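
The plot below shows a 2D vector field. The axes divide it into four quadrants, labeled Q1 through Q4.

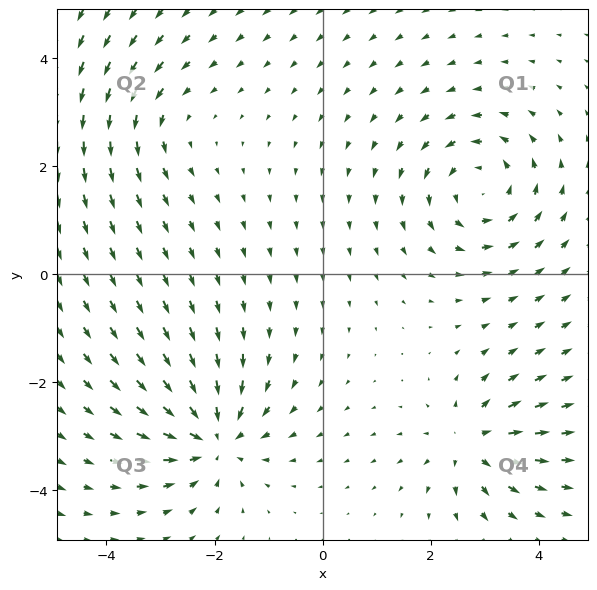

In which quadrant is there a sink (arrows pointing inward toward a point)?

Q3

The sink sits at approximately (-2.0, -3.0), which lies in quadrant Q3. The divergence there is about -6, negative as expected for a sink.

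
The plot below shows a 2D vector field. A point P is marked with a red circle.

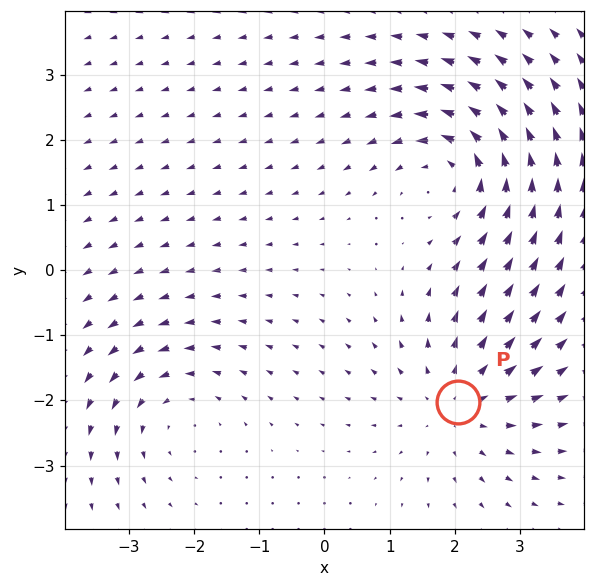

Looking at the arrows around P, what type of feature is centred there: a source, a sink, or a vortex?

At P (2.1, -2.0) the arrows spread outward. Divergence about +3, curl ≈0 — positive divergence with near-zero curl is a source.

source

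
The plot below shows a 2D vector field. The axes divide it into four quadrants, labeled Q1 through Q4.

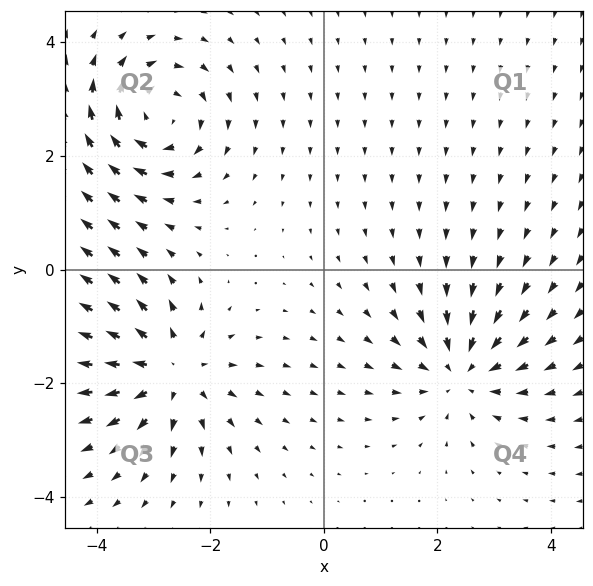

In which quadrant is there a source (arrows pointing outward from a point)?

The source sits at approximately (-2.7, -1.8), which lies in quadrant Q3. The divergence there is about +5, positive as expected for a source.

Q3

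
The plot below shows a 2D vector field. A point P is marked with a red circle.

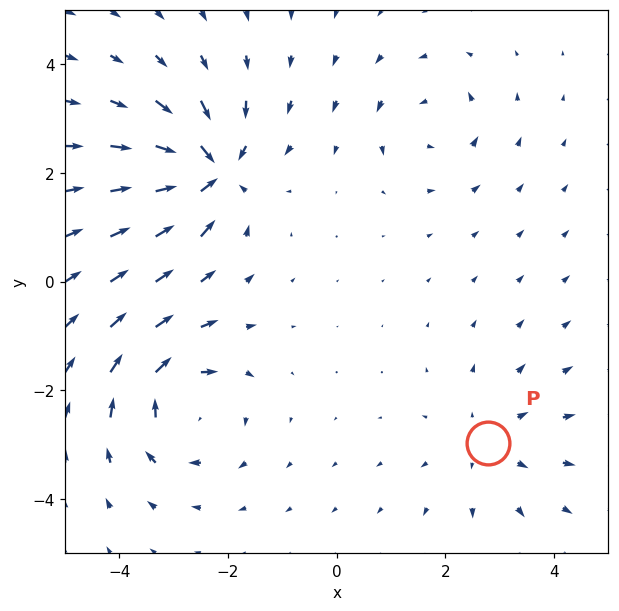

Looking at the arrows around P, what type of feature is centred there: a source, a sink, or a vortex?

source

At P (2.8, -3.0) the arrows spread outward. Divergence about +3, curl ≈0 — positive divergence with near-zero curl is a source.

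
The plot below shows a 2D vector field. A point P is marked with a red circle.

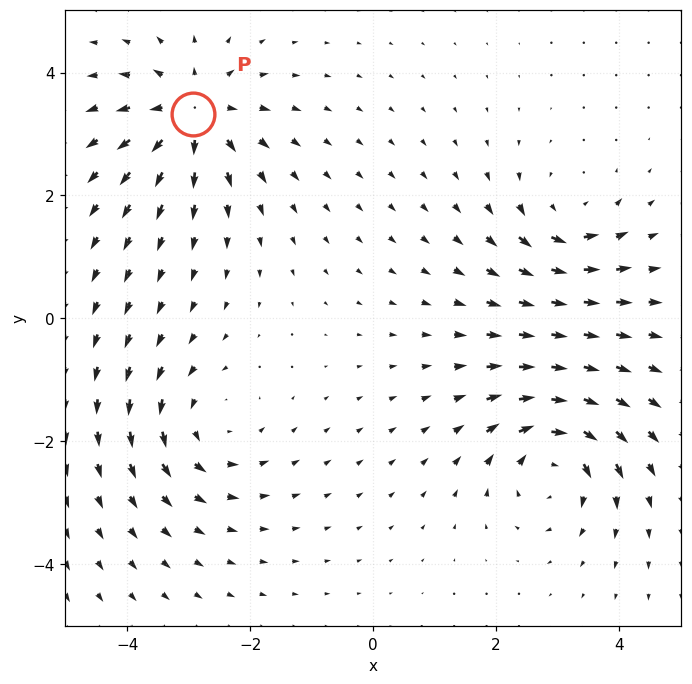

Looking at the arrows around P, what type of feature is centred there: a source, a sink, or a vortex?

source

At P (-2.9, 3.3) the arrows spread outward. Divergence about +6, curl ≈0 — positive divergence with near-zero curl is a source.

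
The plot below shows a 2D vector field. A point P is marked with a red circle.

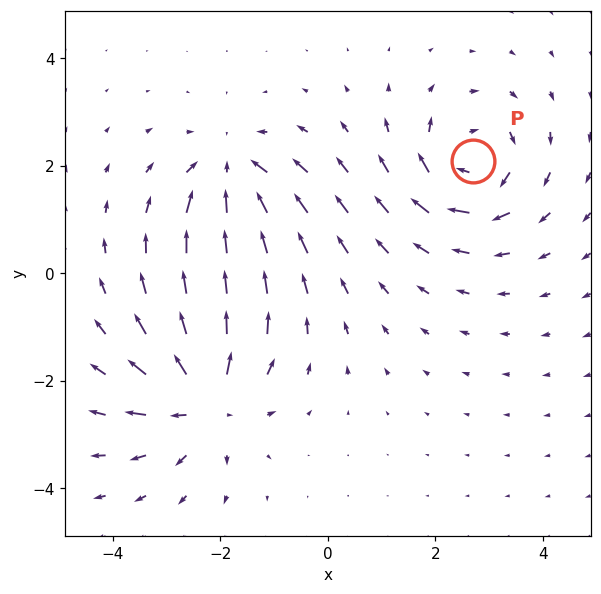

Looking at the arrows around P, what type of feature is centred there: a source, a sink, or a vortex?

vortex

At P (2.7, 2.1) the arrows circulate clockwise. Divergence ≈0, curl about -6 — near-zero divergence with nonzero curl is a vortex.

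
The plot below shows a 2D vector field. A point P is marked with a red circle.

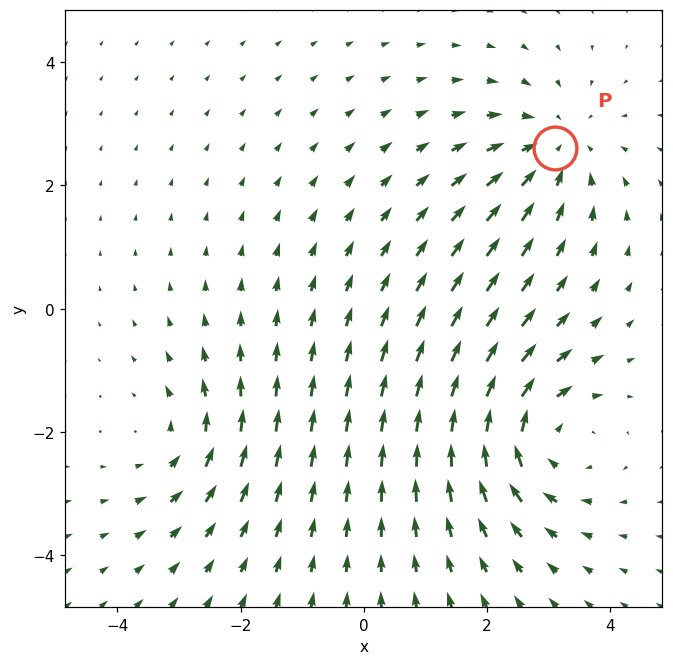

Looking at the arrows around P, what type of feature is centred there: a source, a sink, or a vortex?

sink

At P (3.1, 2.6) the arrows converge inward. Divergence about -3, curl ≈0 — negative divergence with near-zero curl is a sink.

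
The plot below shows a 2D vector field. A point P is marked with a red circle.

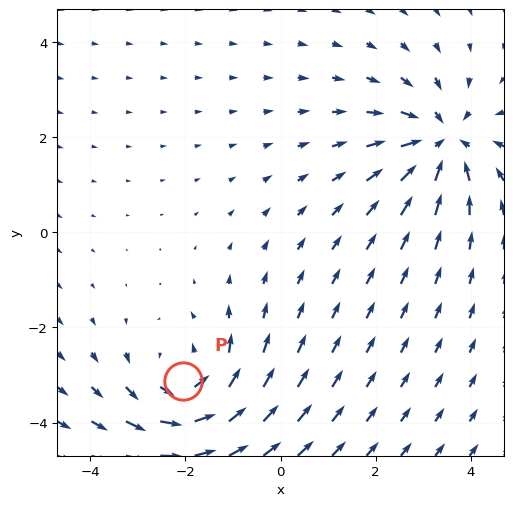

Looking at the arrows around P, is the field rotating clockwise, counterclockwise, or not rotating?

Near P at (-2.0, -3.1) the arrows circulate counterclockwise. The curl (z-component) there is about +4; positive curl means counterclockwise rotation.

counterclockwise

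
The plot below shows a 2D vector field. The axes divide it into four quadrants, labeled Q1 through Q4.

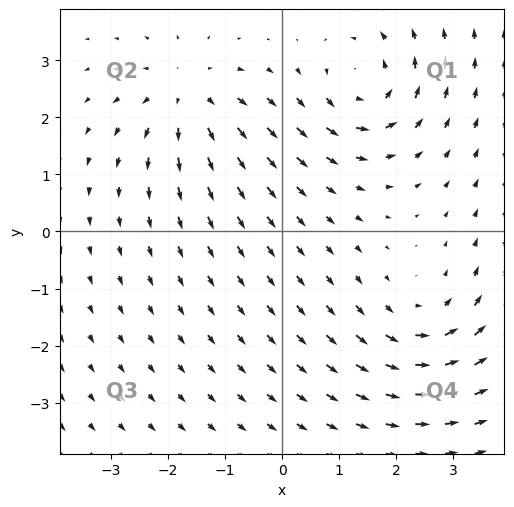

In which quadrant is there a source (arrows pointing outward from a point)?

Q2

The source sits at approximately (-1.6, 2.4), which lies in quadrant Q2. The divergence there is about +3, positive as expected for a source.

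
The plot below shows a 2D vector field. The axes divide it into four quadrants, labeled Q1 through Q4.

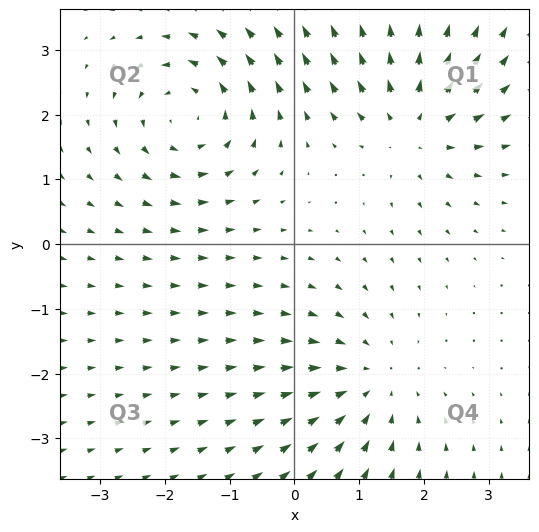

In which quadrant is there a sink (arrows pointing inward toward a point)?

The sink sits at approximately (1.2, -2.1), which lies in quadrant Q4. The divergence there is about -3, negative as expected for a sink.

Q4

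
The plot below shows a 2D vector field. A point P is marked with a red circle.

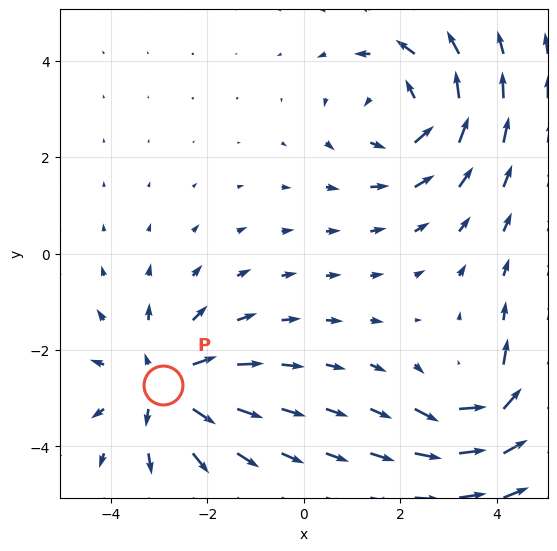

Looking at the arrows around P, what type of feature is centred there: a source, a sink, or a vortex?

At P (-2.9, -2.7) the arrows spread outward. Divergence about +4, curl ≈0 — positive divergence with near-zero curl is a source.

source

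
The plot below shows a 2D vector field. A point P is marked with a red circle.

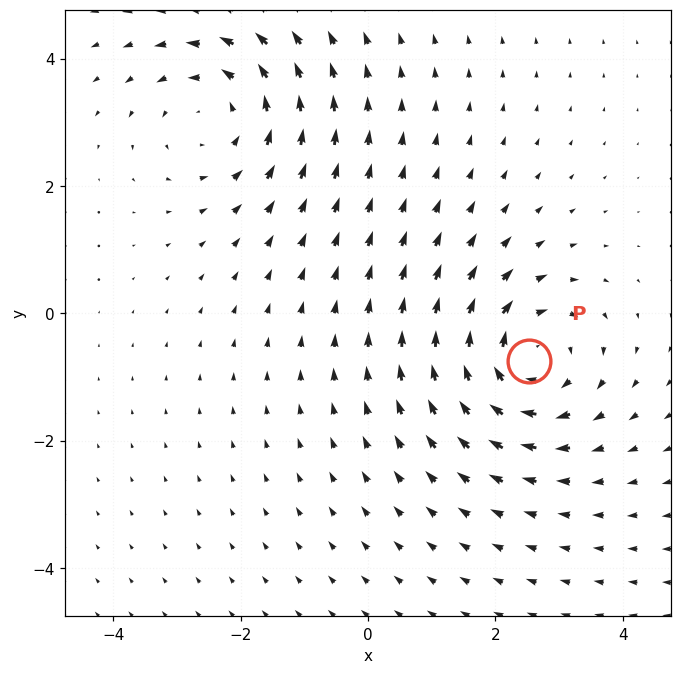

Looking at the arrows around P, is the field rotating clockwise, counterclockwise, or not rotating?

clockwise

Near P at (2.5, -0.8) the arrows circulate clockwise. The curl (z-component) there is about -5; negative curl means clockwise rotation.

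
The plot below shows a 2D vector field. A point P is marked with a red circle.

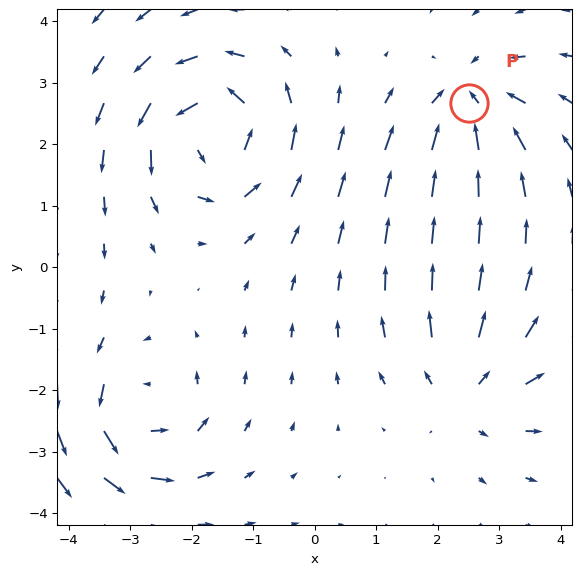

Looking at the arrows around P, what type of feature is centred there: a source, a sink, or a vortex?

sink

At P (2.5, 2.7) the arrows converge inward. Divergence about -5, curl ≈0 — negative divergence with near-zero curl is a sink.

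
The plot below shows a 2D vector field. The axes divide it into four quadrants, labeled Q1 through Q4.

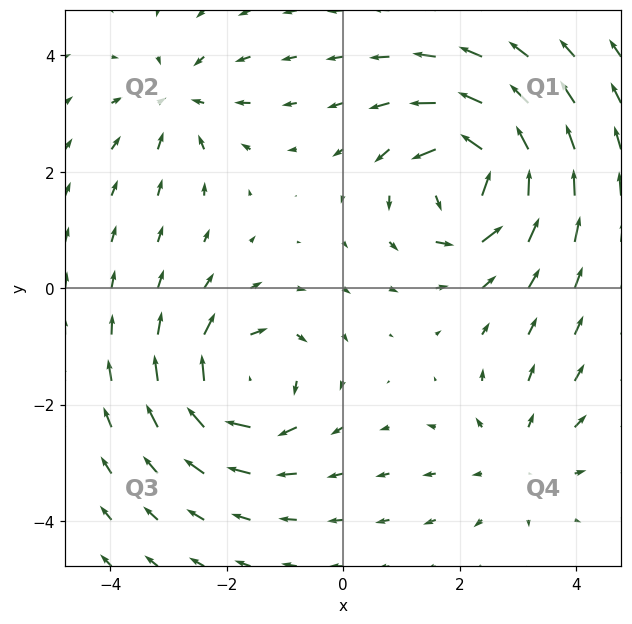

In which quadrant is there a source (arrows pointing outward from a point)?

The source sits at approximately (3.0, -2.9), which lies in quadrant Q4. The divergence there is about +2, positive as expected for a source.

Q4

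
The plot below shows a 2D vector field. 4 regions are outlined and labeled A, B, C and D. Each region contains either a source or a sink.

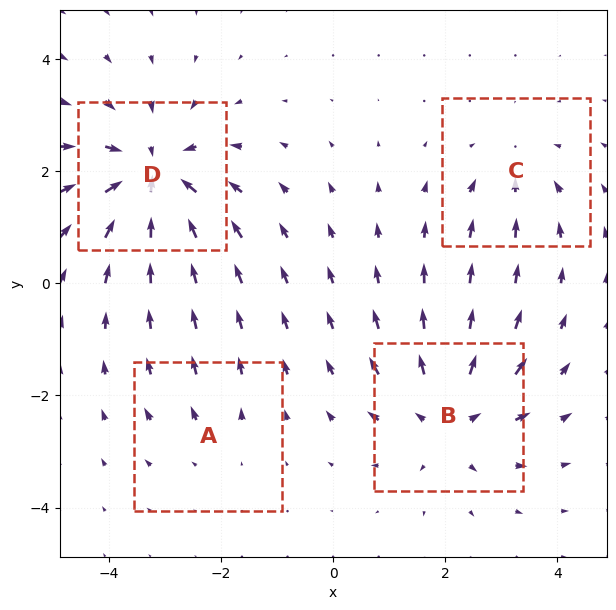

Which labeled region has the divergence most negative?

D

Divergence at each region's feature centre — A: about +2, B: about +5, C: about -3, D: about -7. Region D is most negative.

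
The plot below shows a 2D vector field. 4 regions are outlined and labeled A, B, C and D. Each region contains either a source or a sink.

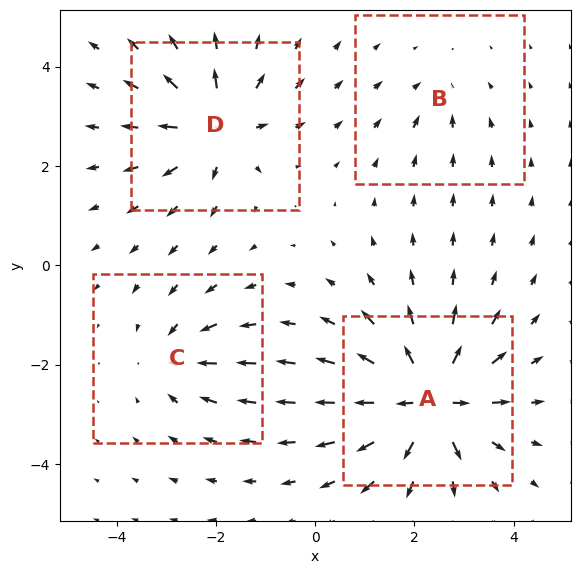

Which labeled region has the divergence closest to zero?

B

Divergence at each region's feature centre — A: about +9, B: about -2, C: about -4, D: about +6. Region B is closest to zero.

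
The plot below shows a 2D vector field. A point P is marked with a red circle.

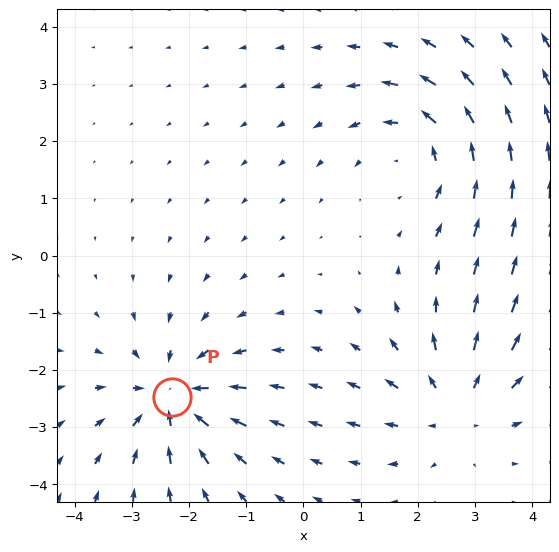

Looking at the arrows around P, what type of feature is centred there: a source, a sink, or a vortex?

sink

At P (-2.3, -2.5) the arrows converge inward. Divergence about -4, curl ≈0 — negative divergence with near-zero curl is a sink.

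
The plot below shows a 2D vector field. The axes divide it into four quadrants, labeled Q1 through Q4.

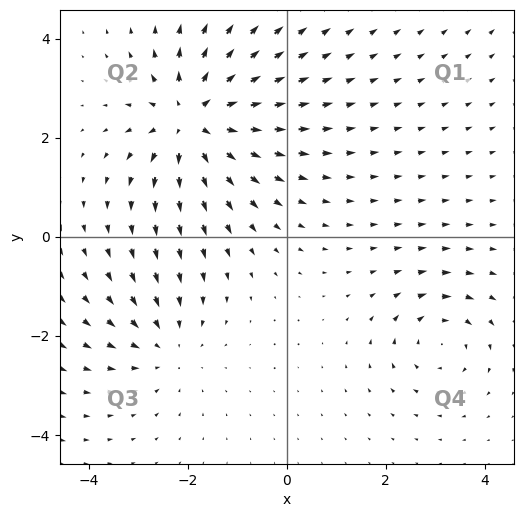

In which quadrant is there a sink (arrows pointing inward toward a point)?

The sink sits at approximately (-2.4, -2.2), which lies in quadrant Q3. The divergence there is about -2, negative as expected for a sink.

Q3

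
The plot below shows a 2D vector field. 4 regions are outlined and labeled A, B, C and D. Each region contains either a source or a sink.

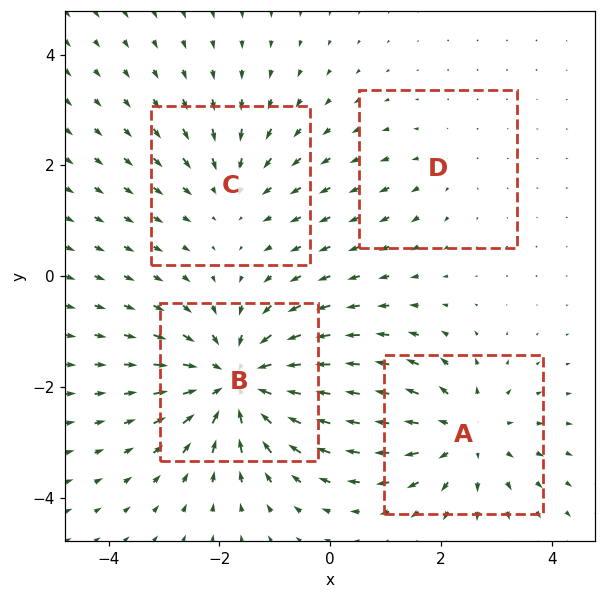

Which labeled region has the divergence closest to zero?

D

Divergence at each region's feature centre — A: about +4, B: about -6, C: about -3, D: about +2. Region D is closest to zero.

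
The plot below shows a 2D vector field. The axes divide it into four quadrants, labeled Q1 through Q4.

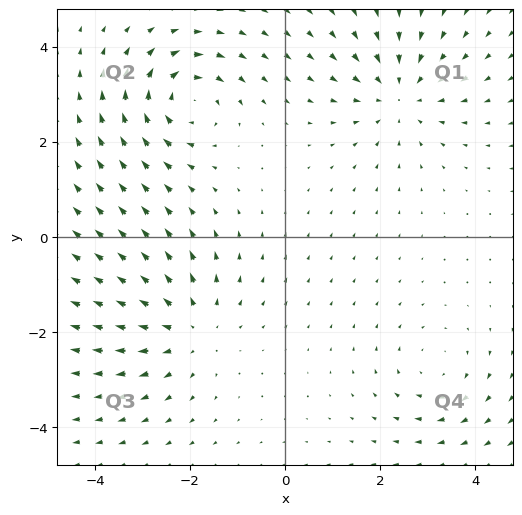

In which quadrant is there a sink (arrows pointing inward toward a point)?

The sink sits at approximately (2.4, 3.0), which lies in quadrant Q1. The divergence there is about -3, negative as expected for a sink.

Q1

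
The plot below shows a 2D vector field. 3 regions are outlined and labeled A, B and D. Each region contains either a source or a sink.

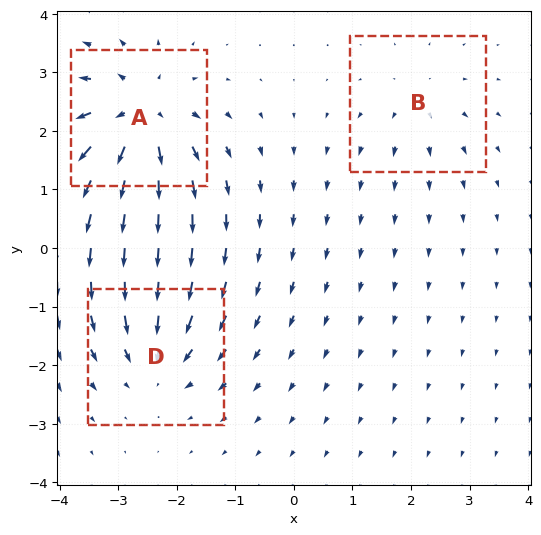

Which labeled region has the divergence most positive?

Divergence at each region's feature centre — A: about +5, B: about +2, D: about -4. Region A is most positive.

A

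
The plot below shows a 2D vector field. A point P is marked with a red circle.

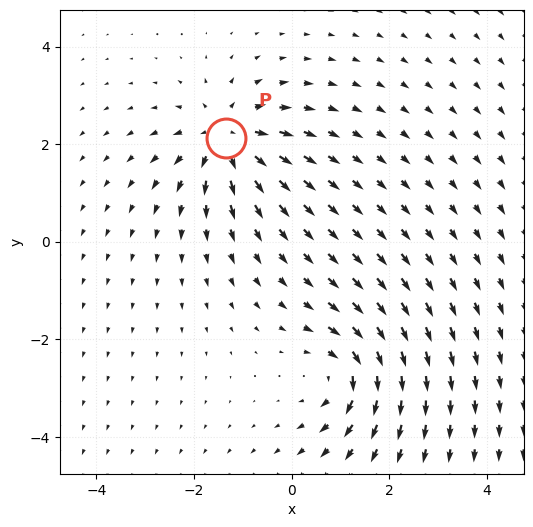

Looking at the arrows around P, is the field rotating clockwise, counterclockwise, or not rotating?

not rotating

Near P at (-1.3, 2.1) the arrows show no circulation. The curl there is ≈0.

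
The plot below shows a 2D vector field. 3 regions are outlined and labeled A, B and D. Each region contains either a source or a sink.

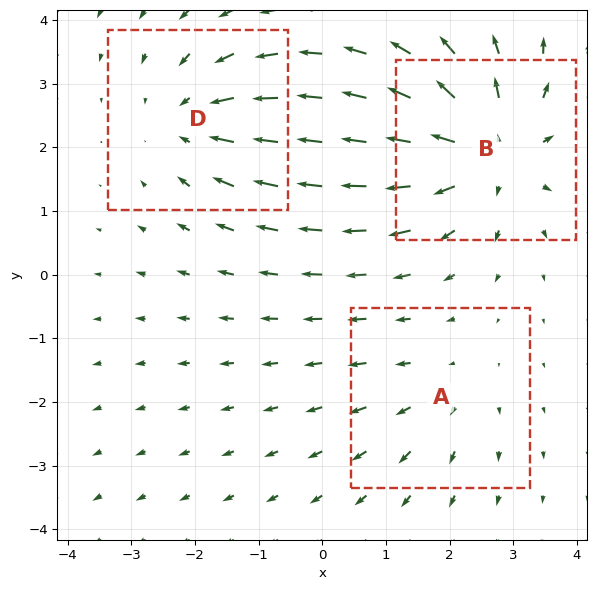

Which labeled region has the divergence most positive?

B

Divergence at each region's feature centre — A: about +2, B: about +4, D: about -3. Region B is most positive.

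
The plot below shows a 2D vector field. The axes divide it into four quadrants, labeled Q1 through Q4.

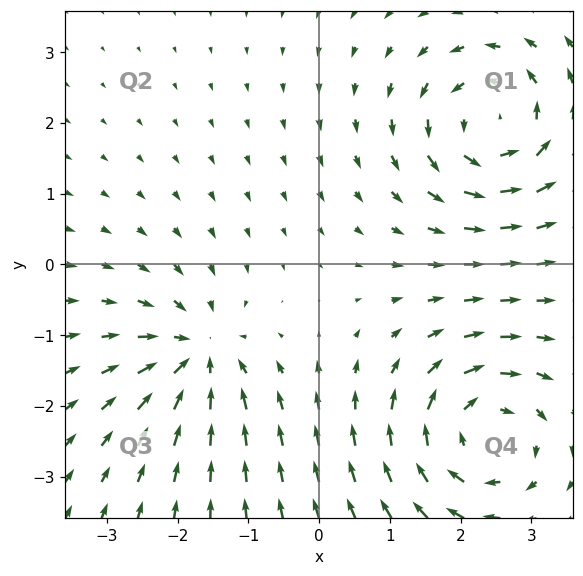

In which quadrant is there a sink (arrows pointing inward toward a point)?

Q3

The sink sits at approximately (-1.7, -1.3), which lies in quadrant Q3. The divergence there is about -5, negative as expected for a sink.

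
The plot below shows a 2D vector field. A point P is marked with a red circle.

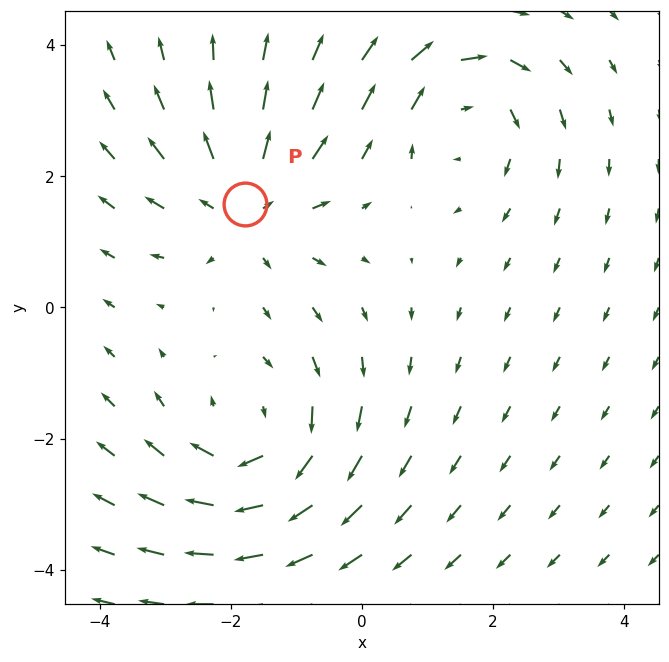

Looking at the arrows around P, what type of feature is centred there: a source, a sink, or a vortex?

source

At P (-1.8, 1.6) the arrows spread outward. Divergence about +4, curl ≈0 — positive divergence with near-zero curl is a source.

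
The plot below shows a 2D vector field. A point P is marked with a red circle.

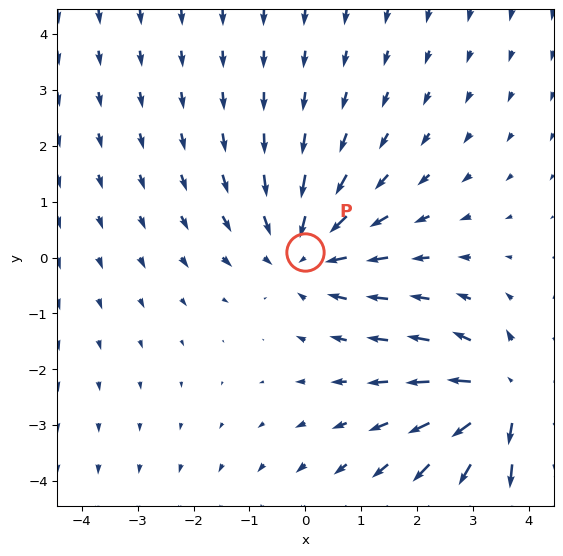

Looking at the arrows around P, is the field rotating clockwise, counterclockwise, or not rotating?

Near P at (-0.0, 0.1) the arrows show no circulation. The curl there is ≈0.

not rotating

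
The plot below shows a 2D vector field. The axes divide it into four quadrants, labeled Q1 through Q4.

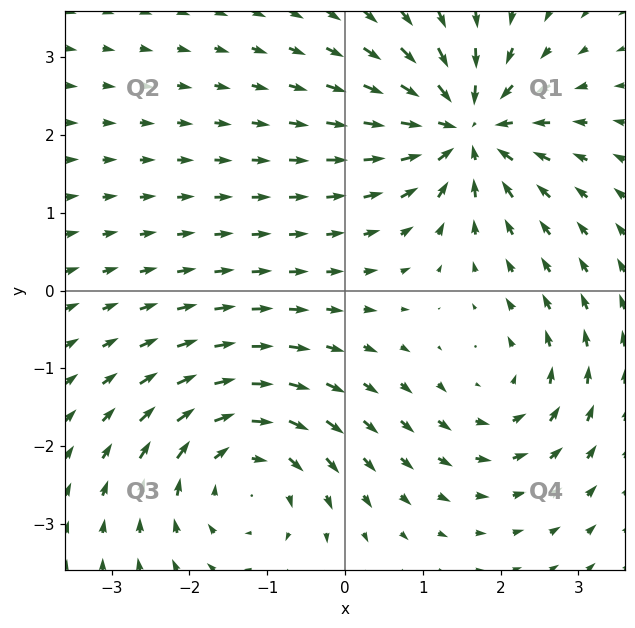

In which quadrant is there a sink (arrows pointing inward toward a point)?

The sink sits at approximately (1.6, 2.1), which lies in quadrant Q1. The divergence there is about -7, negative as expected for a sink.

Q1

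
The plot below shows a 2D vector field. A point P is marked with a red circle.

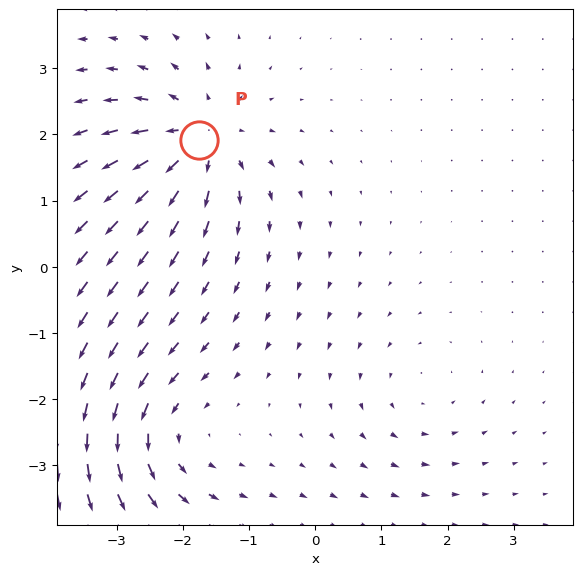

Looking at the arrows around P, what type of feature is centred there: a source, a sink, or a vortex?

source

At P (-1.8, 1.9) the arrows spread outward. Divergence about +6, curl ≈0 — positive divergence with near-zero curl is a source.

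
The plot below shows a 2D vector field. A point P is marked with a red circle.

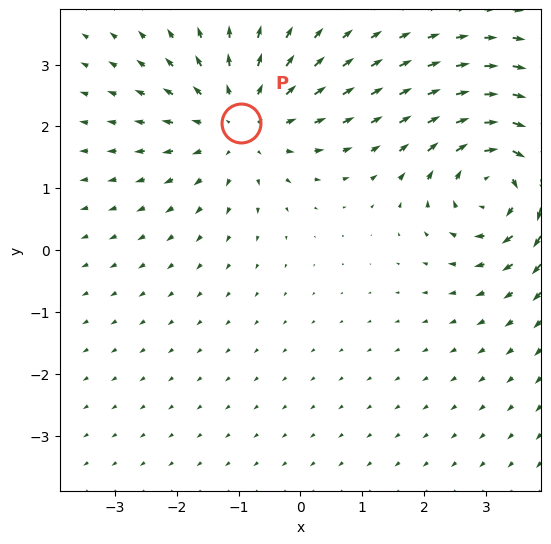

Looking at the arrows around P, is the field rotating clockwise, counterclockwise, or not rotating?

Near P at (-1.0, 2.1) the arrows show no circulation. The curl there is ≈0.

not rotating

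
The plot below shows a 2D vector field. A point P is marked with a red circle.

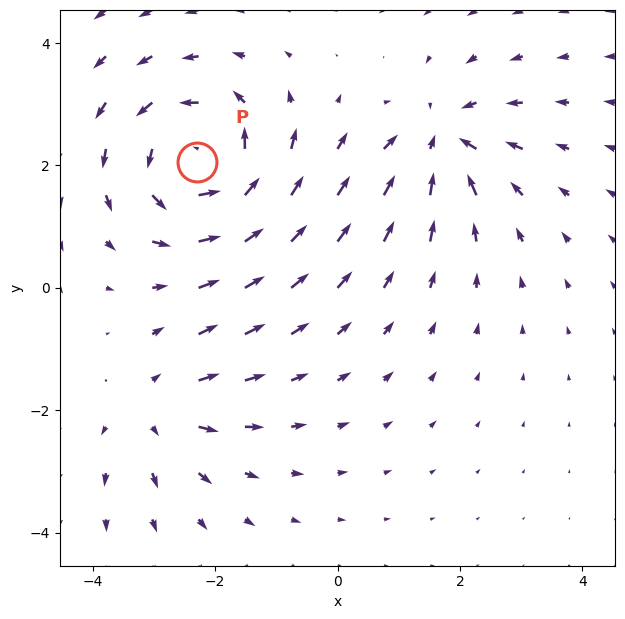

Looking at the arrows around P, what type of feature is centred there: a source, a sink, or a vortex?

vortex

At P (-2.3, 2.1) the arrows circulate counterclockwise. Divergence ≈0, curl about +5 — near-zero divergence with nonzero curl is a vortex.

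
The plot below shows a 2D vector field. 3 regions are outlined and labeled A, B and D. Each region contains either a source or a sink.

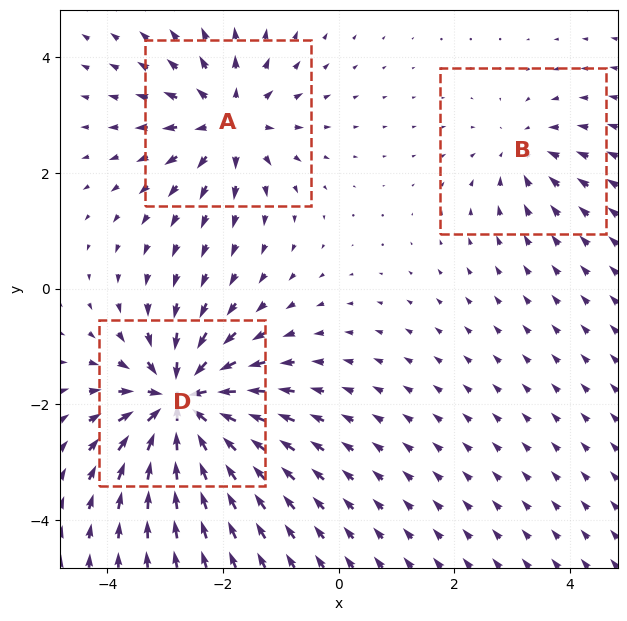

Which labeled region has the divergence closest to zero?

Divergence at each region's feature centre — A: about +4, B: about -3, D: about -7. Region B is closest to zero.

B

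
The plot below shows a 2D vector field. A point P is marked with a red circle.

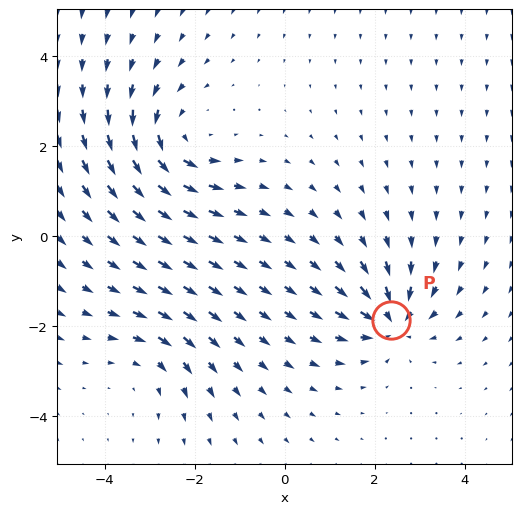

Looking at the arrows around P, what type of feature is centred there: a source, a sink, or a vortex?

sink

At P (2.4, -1.9) the arrows converge inward. Divergence about -6, curl ≈0 — negative divergence with near-zero curl is a sink.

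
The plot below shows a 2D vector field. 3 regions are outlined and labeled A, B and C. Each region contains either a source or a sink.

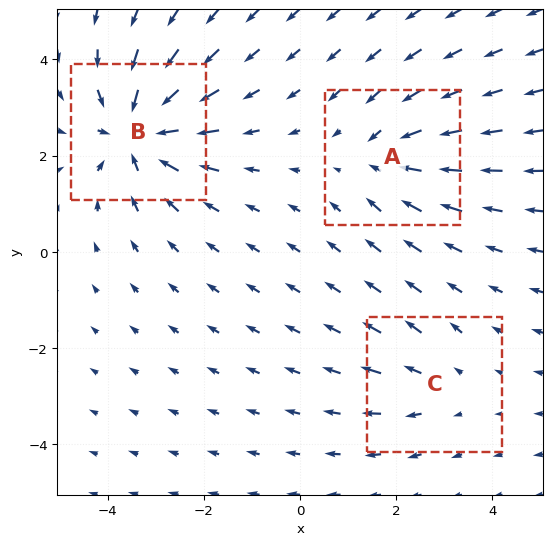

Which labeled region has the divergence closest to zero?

C

Divergence at each region's feature centre — A: about -3, B: about -5, C: about +2. Region C is closest to zero.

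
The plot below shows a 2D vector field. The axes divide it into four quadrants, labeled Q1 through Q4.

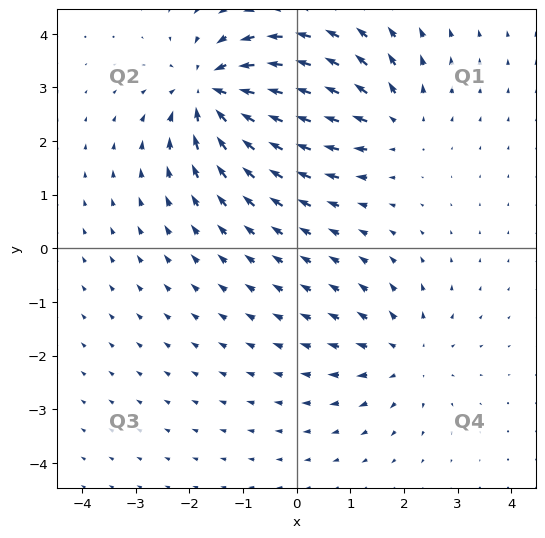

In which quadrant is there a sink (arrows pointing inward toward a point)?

The sink sits at approximately (-1.5, 2.9), which lies in quadrant Q2. The divergence there is about -5, negative as expected for a sink.

Q2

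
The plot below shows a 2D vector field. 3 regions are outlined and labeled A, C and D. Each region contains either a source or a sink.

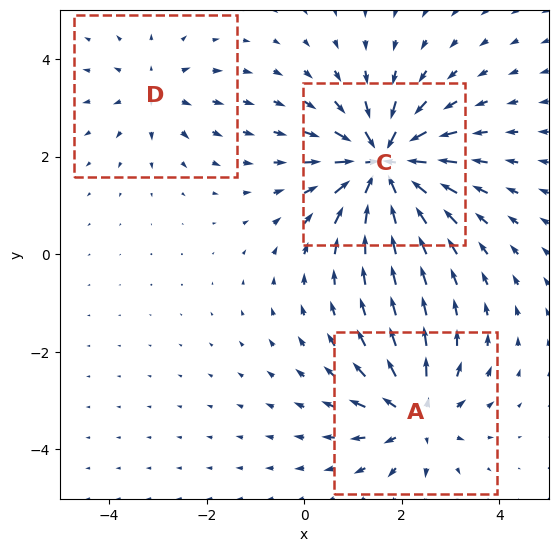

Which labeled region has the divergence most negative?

Divergence at each region's feature centre — A: about +4, C: about -6, D: about +2. Region C is most negative.

C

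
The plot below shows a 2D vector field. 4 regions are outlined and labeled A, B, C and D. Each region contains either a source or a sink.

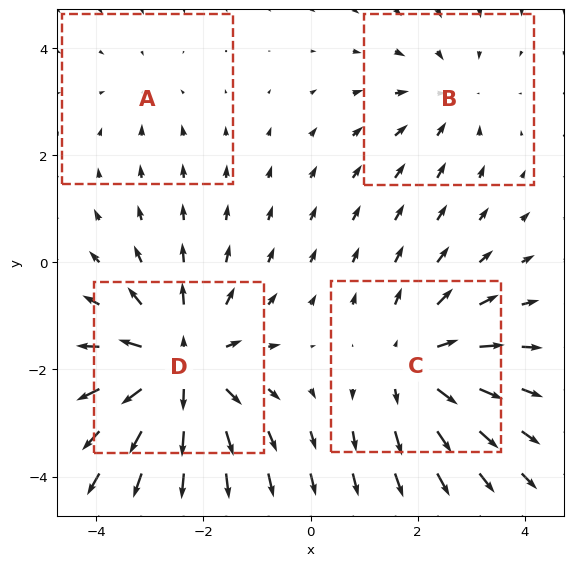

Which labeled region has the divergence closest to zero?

Divergence at each region's feature centre — A: about -2, B: about -3, C: about +4, D: about +6. Region A is closest to zero.

A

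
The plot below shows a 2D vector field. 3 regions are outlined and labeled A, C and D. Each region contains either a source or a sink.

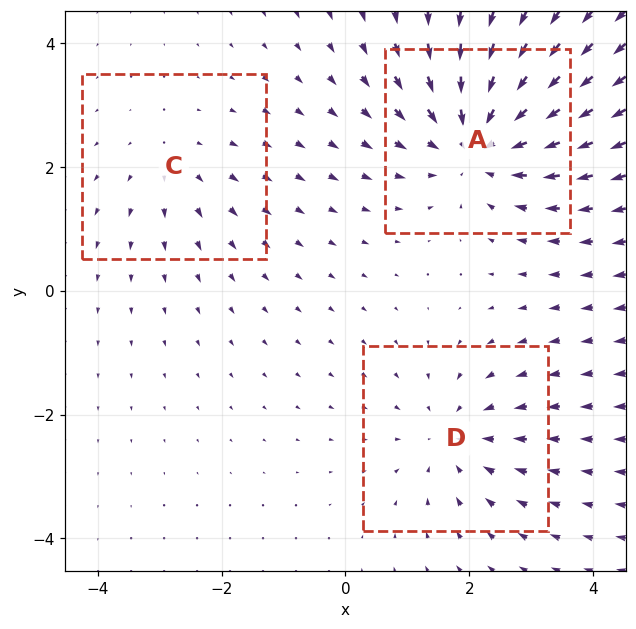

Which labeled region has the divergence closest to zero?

Divergence at each region's feature centre — A: about -4, C: about +2, D: about -3. Region C is closest to zero.

C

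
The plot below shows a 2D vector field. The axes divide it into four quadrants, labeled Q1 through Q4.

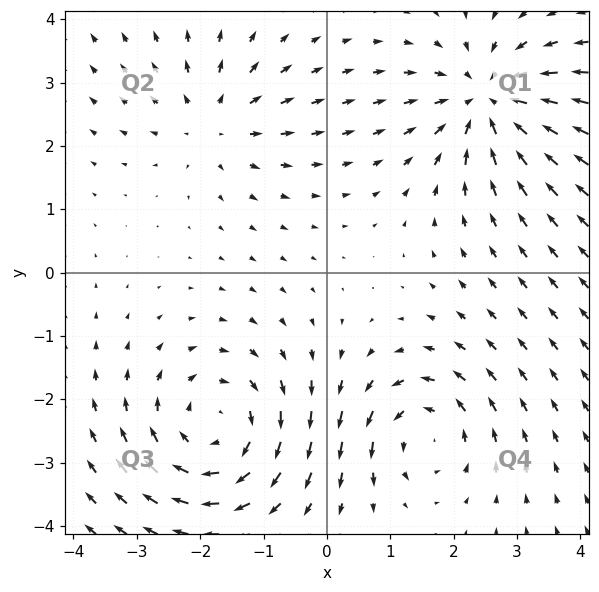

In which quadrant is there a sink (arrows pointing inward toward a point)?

Q1

The sink sits at approximately (2.5, 2.7), which lies in quadrant Q1. The divergence there is about -5, negative as expected for a sink.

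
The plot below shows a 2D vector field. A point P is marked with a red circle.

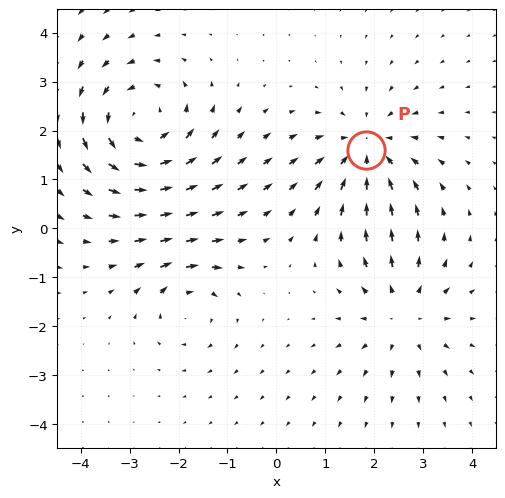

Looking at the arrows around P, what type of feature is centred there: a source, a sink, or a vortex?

sink

At P (1.8, 1.6) the arrows converge inward. Divergence about -4, curl ≈0 — negative divergence with near-zero curl is a sink.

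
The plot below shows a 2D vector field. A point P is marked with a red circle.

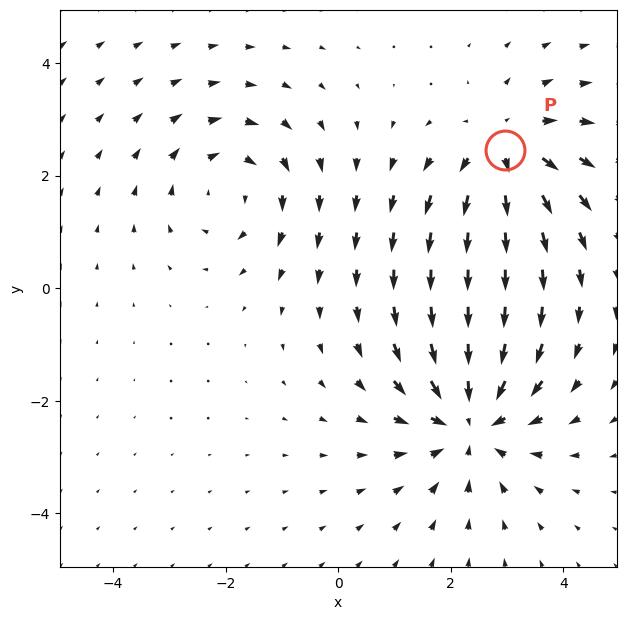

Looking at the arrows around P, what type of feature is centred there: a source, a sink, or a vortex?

At P (3.0, 2.5) the arrows spread outward. Divergence about +3, curl ≈0 — positive divergence with near-zero curl is a source.

source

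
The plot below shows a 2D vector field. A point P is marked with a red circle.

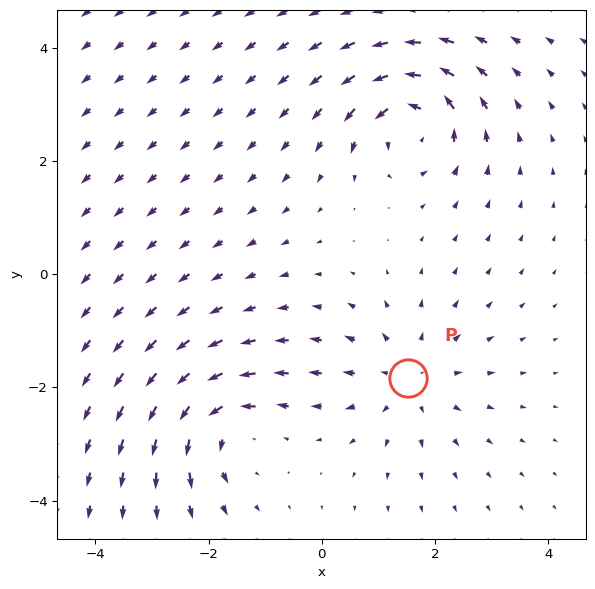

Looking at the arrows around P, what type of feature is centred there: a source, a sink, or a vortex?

source

At P (1.5, -1.8) the arrows spread outward. Divergence about +3, curl ≈0 — positive divergence with near-zero curl is a source.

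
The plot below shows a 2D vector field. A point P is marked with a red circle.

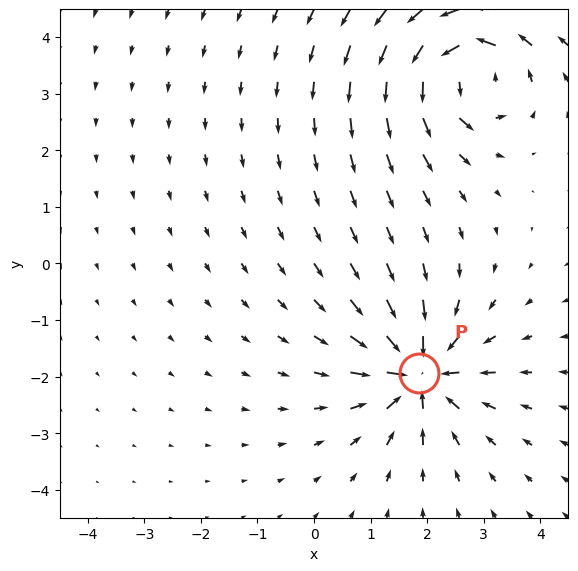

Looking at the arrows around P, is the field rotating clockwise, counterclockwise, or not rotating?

not rotating

Near P at (1.9, -1.9) the arrows show no circulation. The curl there is ≈0.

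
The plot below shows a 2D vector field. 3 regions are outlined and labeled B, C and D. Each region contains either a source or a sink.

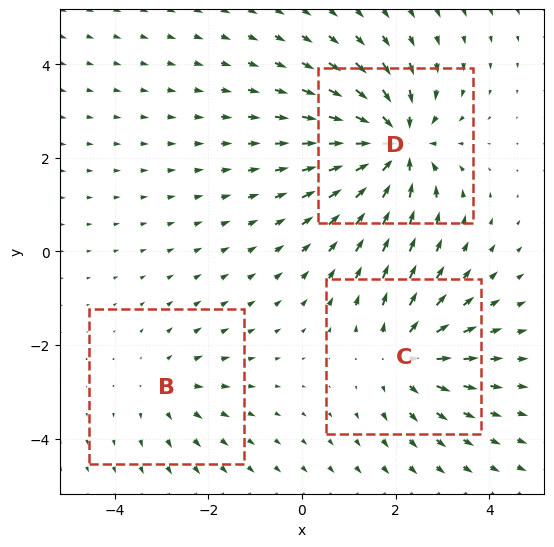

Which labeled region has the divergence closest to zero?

Divergence at each region's feature centre — B: about +2, C: about +4, D: about -6. Region B is closest to zero.

B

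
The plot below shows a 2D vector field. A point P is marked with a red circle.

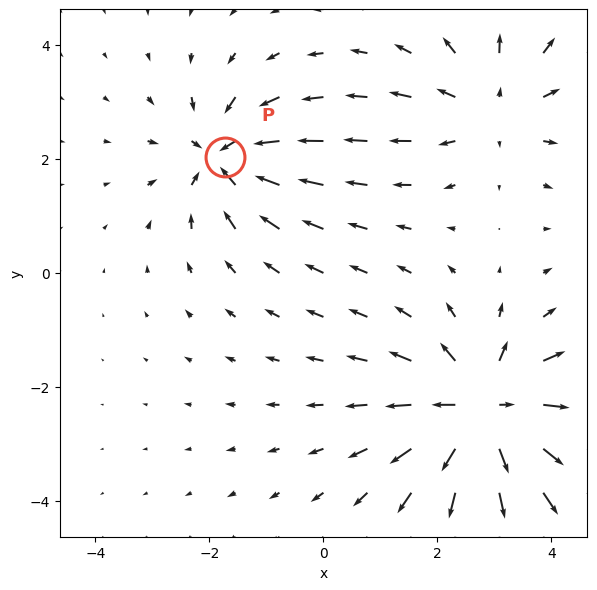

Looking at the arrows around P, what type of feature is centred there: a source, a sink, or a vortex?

At P (-1.7, 2.0) the arrows converge inward. Divergence about -4, curl ≈0 — negative divergence with near-zero curl is a sink.

sink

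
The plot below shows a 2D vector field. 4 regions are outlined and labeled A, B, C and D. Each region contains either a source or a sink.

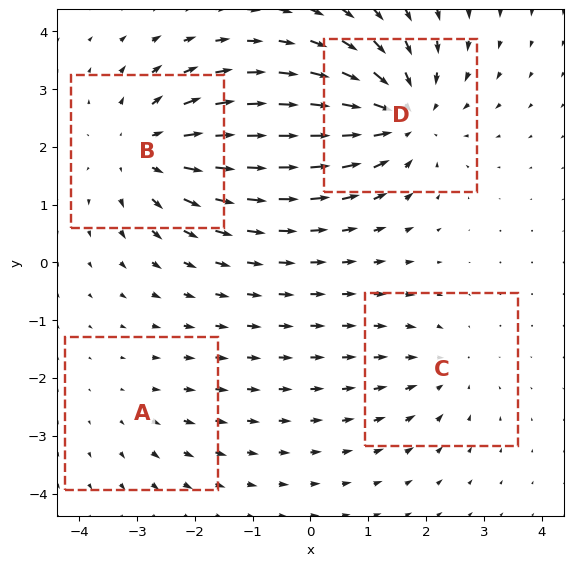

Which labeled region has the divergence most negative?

D

Divergence at each region's feature centre — A: about +2, B: about +5, C: about -3, D: about -6. Region D is most negative.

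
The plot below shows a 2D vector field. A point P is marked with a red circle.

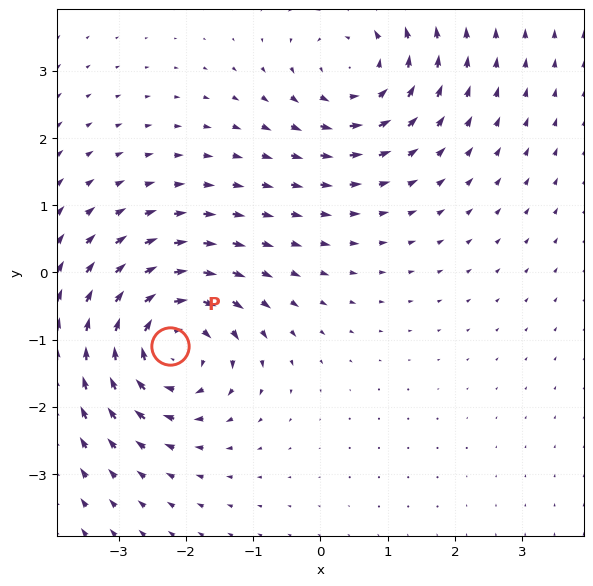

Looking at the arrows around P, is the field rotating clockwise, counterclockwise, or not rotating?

Near P at (-2.2, -1.1) the arrows circulate clockwise. The curl (z-component) there is about -6; negative curl means clockwise rotation.

clockwise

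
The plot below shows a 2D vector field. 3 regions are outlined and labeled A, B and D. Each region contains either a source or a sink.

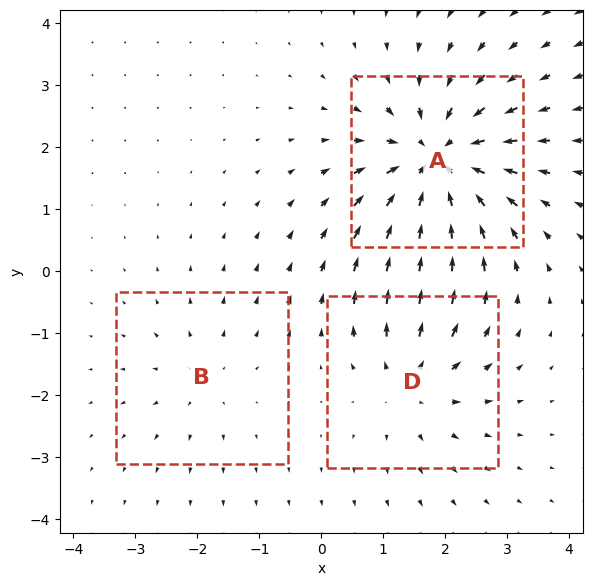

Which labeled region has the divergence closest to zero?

Divergence at each region's feature centre — A: about -5, B: about +2, D: about +3. Region B is closest to zero.

B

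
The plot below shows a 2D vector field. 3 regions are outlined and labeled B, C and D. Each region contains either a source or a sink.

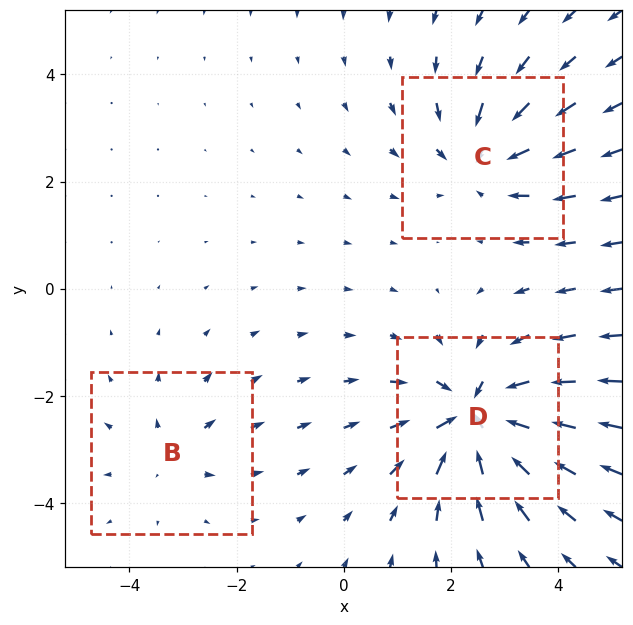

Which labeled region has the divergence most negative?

D

Divergence at each region's feature centre — B: about +2, C: about -3, D: about -5. Region D is most negative.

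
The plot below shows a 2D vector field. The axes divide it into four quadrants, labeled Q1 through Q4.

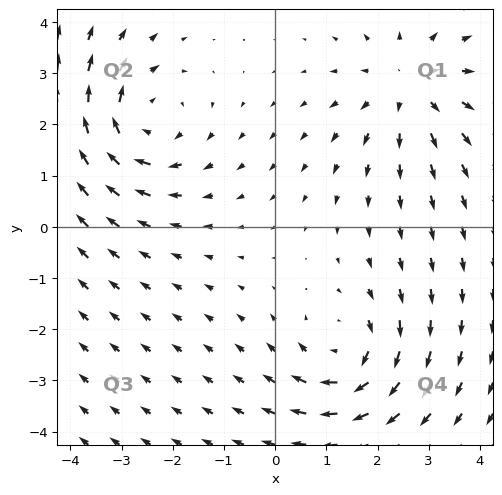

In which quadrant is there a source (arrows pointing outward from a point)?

Q1

The source sits at approximately (2.6, 2.8), which lies in quadrant Q1. The divergence there is about +3, positive as expected for a source.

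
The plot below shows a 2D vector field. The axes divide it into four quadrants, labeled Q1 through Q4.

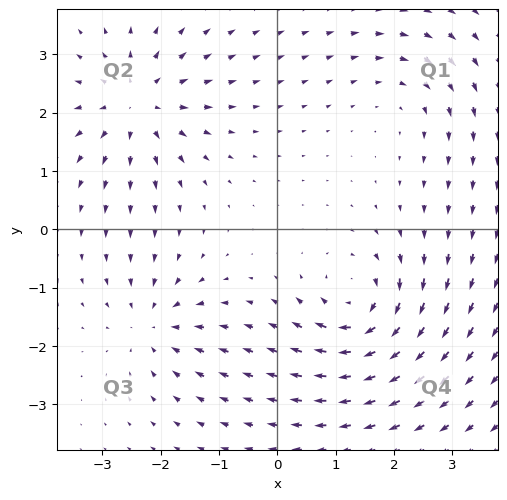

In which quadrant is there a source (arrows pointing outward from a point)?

The source sits at approximately (-2.4, 2.2), which lies in quadrant Q2. The divergence there is about +5, positive as expected for a source.

Q2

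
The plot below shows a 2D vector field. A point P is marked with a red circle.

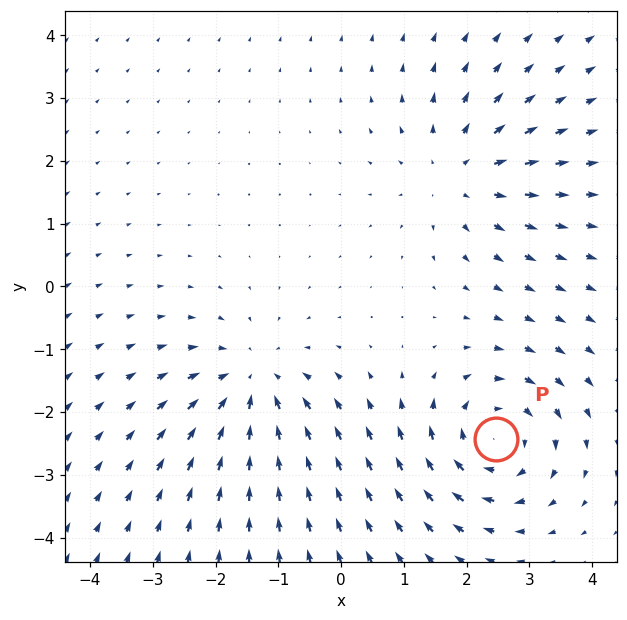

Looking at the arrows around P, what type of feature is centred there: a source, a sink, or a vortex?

At P (2.5, -2.4) the arrows circulate clockwise. Divergence ≈0, curl about -4 — near-zero divergence with nonzero curl is a vortex.

vortex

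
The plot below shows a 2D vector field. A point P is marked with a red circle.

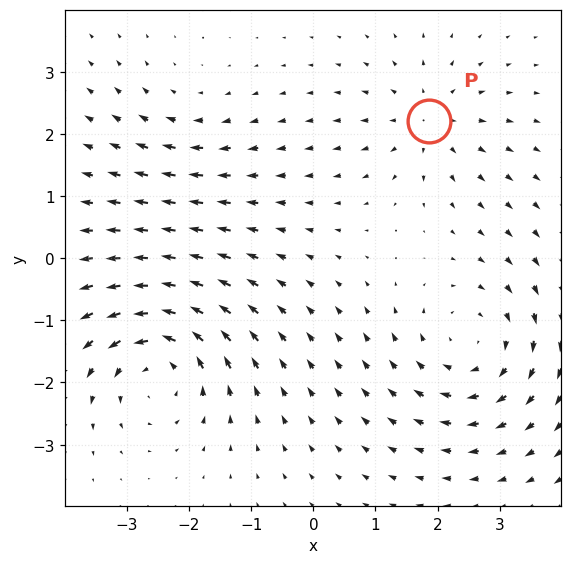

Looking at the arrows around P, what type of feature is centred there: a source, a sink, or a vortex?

source

At P (1.9, 2.2) the arrows spread outward. Divergence about +3, curl ≈0 — positive divergence with near-zero curl is a source.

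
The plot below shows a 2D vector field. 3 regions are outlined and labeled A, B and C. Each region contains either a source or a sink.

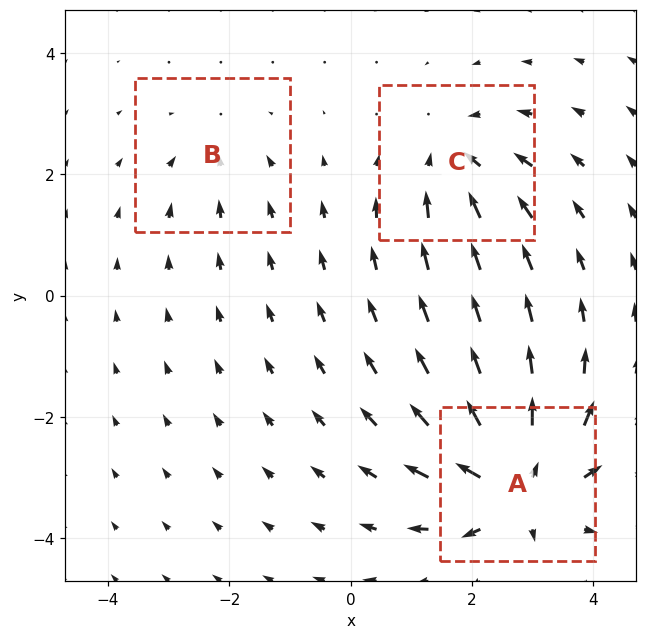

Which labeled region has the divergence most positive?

Divergence at each region's feature centre — A: about +5, B: about -2, C: about -3. Region A is most positive.

A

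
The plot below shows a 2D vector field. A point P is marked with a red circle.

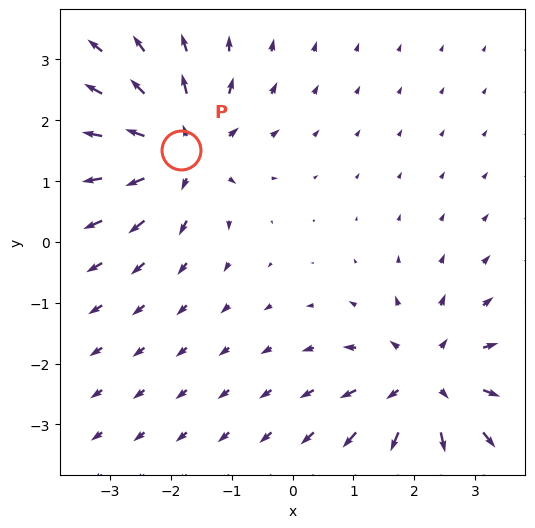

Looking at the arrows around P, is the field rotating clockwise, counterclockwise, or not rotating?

not rotating

Near P at (-1.8, 1.5) the arrows show no circulation. The curl there is ≈0.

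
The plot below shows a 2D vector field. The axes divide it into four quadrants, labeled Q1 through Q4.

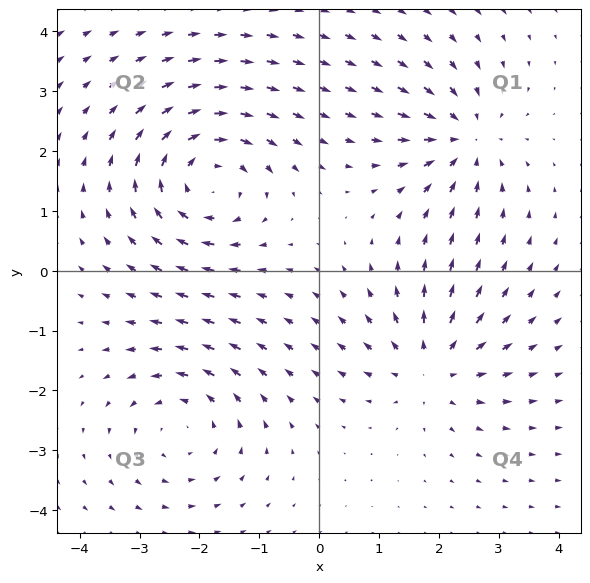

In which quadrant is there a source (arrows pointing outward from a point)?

The source sits at approximately (1.9, -1.6), which lies in quadrant Q4. The divergence there is about +3, positive as expected for a source.

Q4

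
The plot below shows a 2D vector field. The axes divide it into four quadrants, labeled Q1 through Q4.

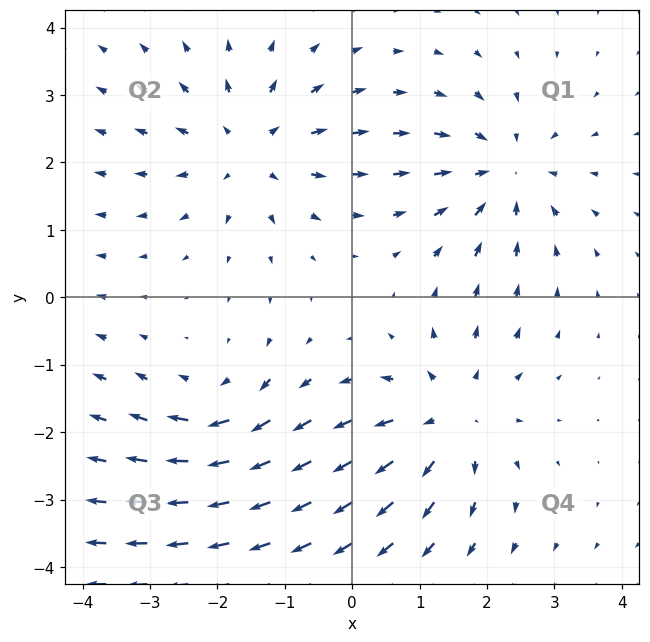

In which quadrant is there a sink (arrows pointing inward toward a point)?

The sink sits at approximately (2.3, 1.9), which lies in quadrant Q1. The divergence there is about -4, negative as expected for a sink.

Q1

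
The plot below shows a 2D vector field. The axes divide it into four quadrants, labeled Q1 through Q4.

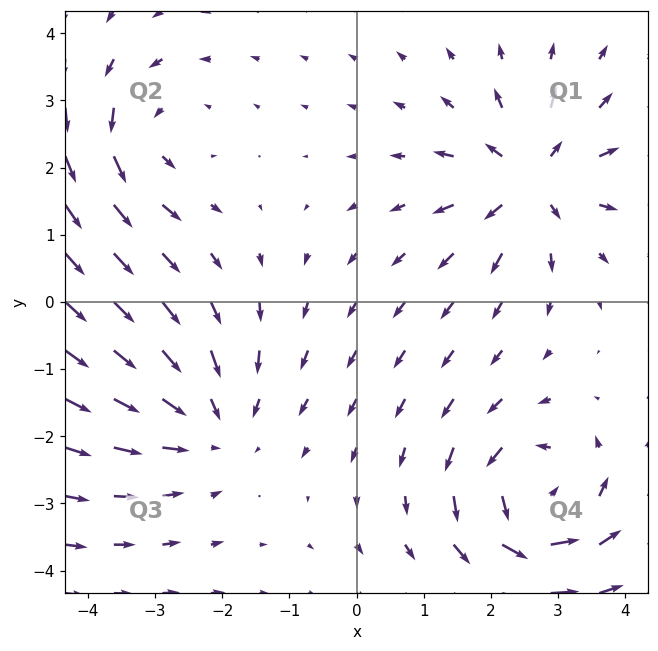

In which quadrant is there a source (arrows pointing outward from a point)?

The source sits at approximately (2.6, 1.8), which lies in quadrant Q1. The divergence there is about +5, positive as expected for a source.

Q1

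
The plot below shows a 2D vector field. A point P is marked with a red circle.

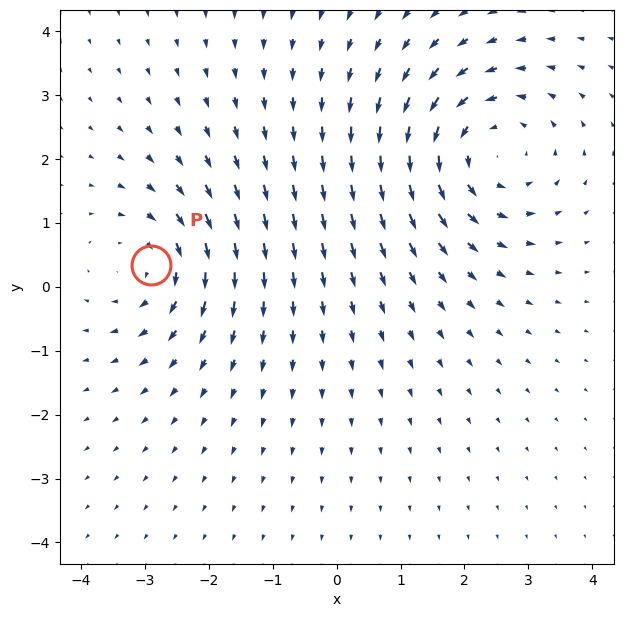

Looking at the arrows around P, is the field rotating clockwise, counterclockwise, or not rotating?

Near P at (-2.9, 0.3) the arrows circulate clockwise. The curl (z-component) there is about -3; negative curl means clockwise rotation.

clockwise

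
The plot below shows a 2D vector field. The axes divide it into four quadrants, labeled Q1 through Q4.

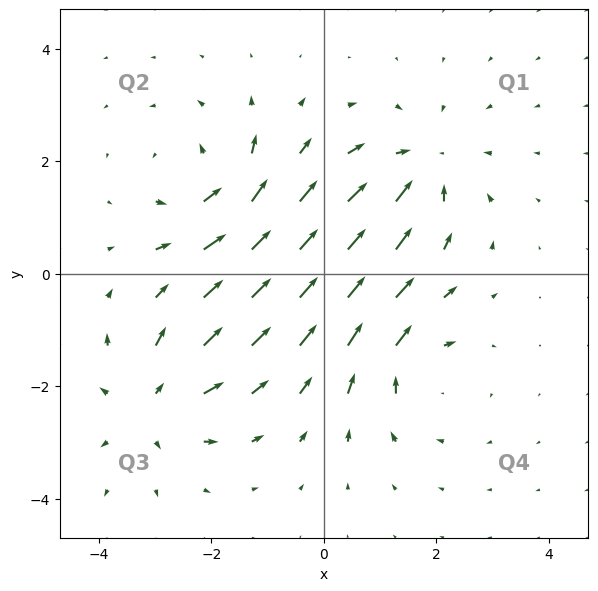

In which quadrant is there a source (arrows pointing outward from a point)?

The source sits at approximately (-3.1, -2.3), which lies in quadrant Q3. The divergence there is about +4, positive as expected for a source.

Q3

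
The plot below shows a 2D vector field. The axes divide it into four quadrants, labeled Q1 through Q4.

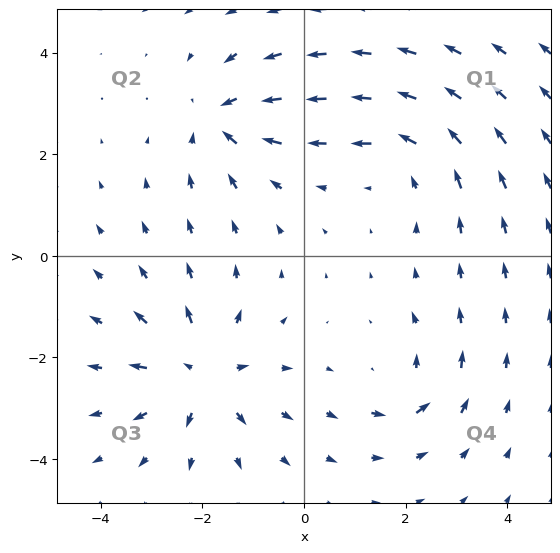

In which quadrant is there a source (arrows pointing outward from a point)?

The source sits at approximately (-2.0, -2.3), which lies in quadrant Q3. The divergence there is about +5, positive as expected for a source.

Q3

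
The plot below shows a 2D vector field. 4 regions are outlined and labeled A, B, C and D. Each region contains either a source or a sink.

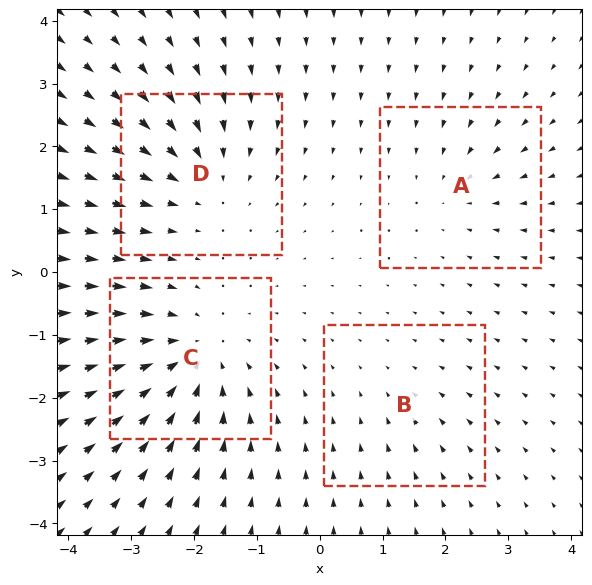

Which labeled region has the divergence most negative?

C

Divergence at each region's feature centre — A: about -3, B: about -2, C: about -6, D: about -5. Region C is most negative.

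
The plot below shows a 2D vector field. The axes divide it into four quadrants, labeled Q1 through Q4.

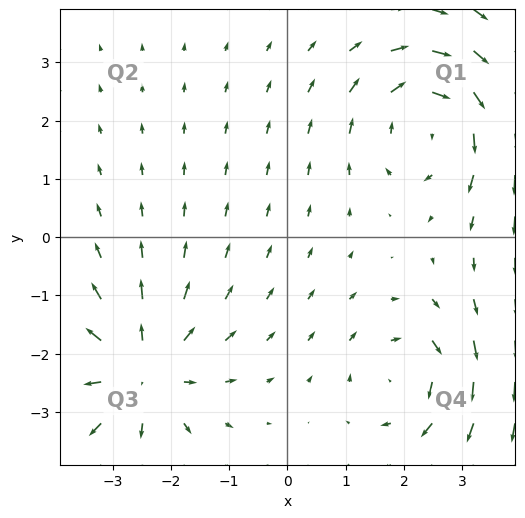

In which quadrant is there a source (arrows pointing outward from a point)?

Q3

The source sits at approximately (-2.5, -2.3), which lies in quadrant Q3. The divergence there is about +4, positive as expected for a source.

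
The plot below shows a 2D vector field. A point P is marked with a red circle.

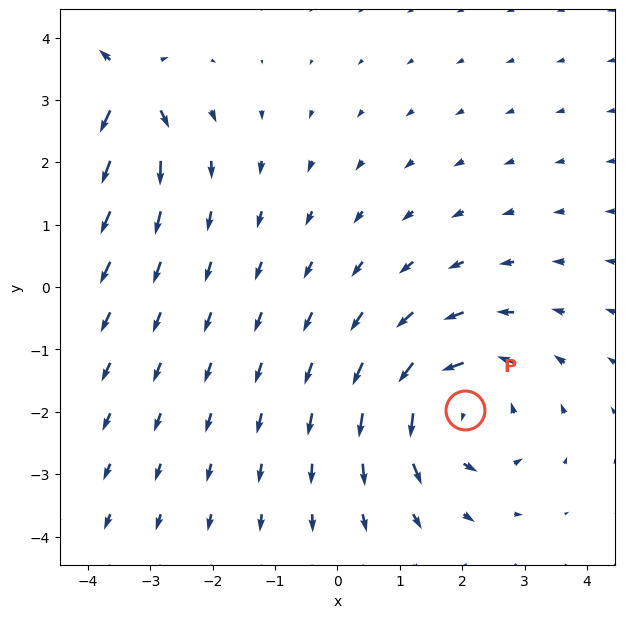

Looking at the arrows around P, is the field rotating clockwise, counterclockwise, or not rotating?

counterclockwise

Near P at (2.0, -2.0) the arrows circulate counterclockwise. The curl (z-component) there is about +4; positive curl means counterclockwise rotation.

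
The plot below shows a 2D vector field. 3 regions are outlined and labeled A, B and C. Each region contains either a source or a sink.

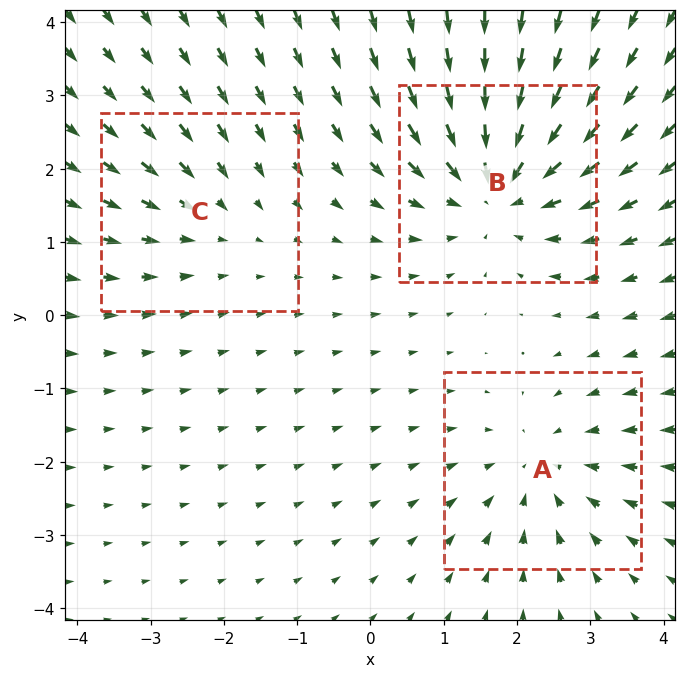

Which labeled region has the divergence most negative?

B

Divergence at each region's feature centre — A: about -3, B: about -4, C: about -2. Region B is most negative.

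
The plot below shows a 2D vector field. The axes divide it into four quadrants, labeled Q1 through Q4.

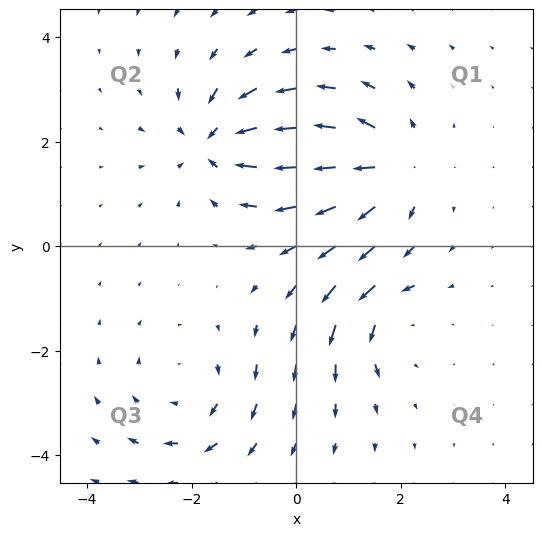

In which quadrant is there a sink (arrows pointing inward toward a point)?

The sink sits at approximately (-1.5, 2.0), which lies in quadrant Q2. The divergence there is about -5, negative as expected for a sink.

Q2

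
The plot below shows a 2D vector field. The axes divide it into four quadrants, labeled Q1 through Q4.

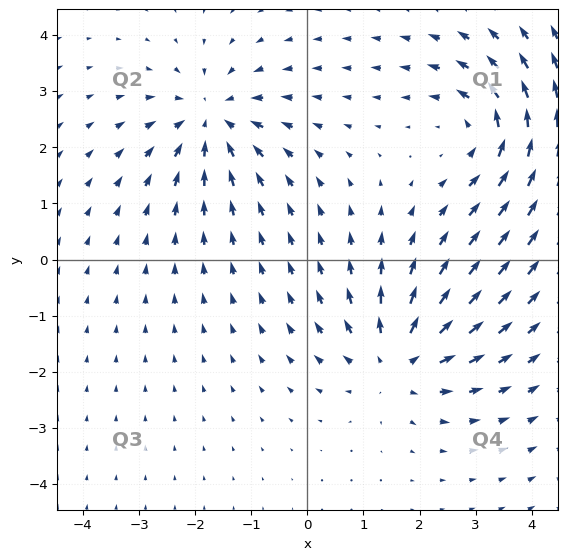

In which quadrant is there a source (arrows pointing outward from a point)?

The source sits at approximately (1.6, -1.8), which lies in quadrant Q4. The divergence there is about +3, positive as expected for a source.

Q4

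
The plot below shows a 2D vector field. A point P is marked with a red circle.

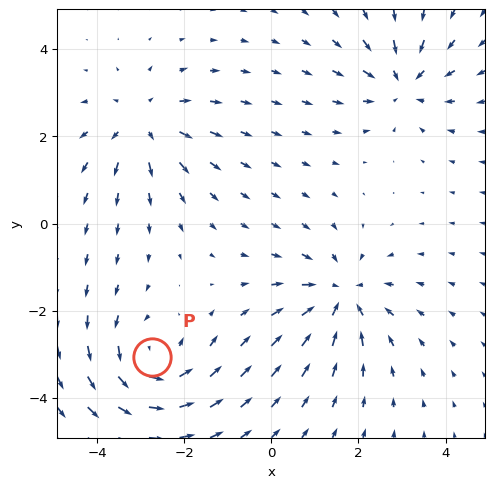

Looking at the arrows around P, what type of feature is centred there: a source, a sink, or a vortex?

vortex

At P (-2.7, -3.1) the arrows circulate counterclockwise. Divergence ≈0, curl about +5 — near-zero divergence with nonzero curl is a vortex.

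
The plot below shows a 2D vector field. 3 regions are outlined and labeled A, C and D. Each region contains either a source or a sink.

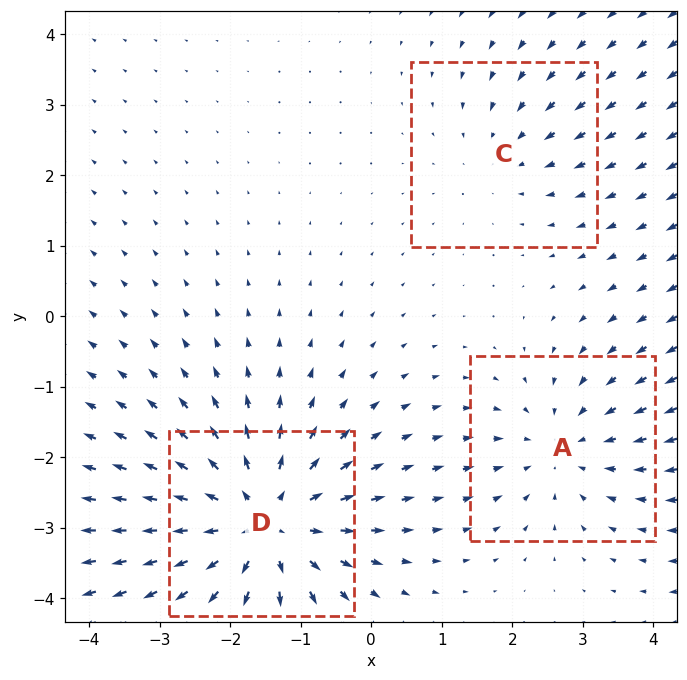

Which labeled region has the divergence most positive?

Divergence at each region's feature centre — A: about -3, C: about -2, D: about +5. Region D is most positive.

D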